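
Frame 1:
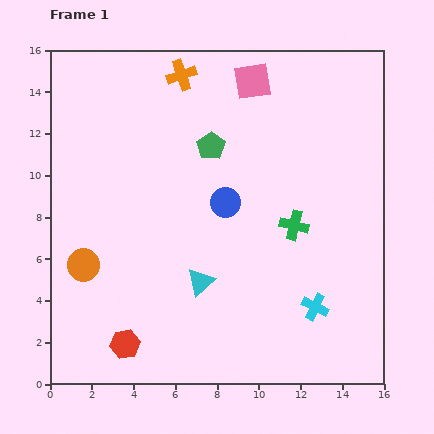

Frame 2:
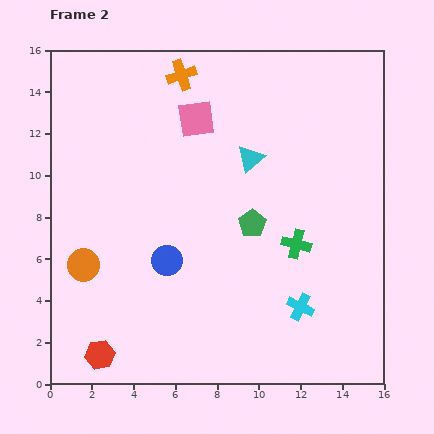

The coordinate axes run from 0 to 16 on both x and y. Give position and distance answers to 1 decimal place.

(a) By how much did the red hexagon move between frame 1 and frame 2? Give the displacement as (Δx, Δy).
(-1.2, -0.5)

The red hexagon was at (3.6, 1.9) in frame 1 and (2.4, 1.4) in frame 2.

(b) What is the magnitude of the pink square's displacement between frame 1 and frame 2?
3.2

The pink square moved from (9.7, 14.5) to (7.0, 12.7), a distance of √(2.7² + 1.8²) ≈ 3.2.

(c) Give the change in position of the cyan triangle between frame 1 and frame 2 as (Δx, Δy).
(2.4, 5.9)

The cyan triangle was at (7.2, 4.9) in frame 1 and (9.6, 10.8) in frame 2.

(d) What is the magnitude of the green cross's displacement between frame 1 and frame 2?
0.9

The green cross moved from (11.7, 7.6) to (11.8, 6.7), a distance of √(0.1² + 0.9²) ≈ 0.9.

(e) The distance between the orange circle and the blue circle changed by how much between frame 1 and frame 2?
-3.4

Distance in frame 1: 7.4. Distance in frame 2: 4.0.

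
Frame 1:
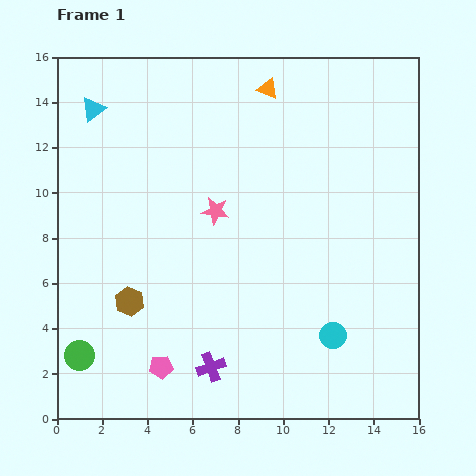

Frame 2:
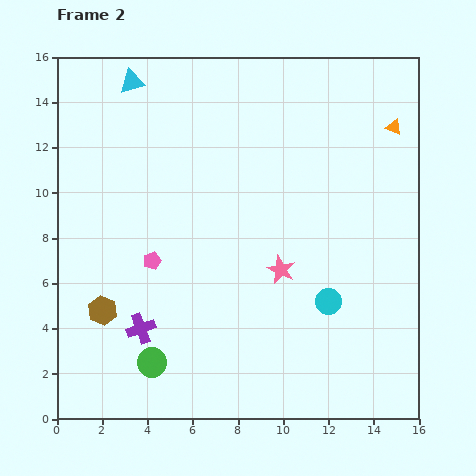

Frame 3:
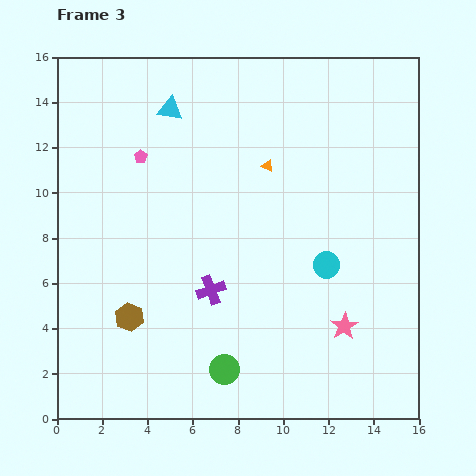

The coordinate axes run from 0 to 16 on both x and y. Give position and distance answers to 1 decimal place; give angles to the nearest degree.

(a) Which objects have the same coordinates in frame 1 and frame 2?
none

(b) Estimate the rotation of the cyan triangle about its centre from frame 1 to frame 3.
46° clockwise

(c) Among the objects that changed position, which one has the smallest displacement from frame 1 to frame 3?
the brown hexagon

(moved 0.7)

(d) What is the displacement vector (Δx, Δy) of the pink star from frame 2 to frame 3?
(2.8, -2.5)

The pink star was at (9.9, 6.6) in frame 2 and (12.7, 4.1) in frame 3.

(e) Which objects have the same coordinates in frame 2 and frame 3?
none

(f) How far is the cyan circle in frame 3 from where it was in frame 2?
1.6

The cyan circle moved from (12.0, 5.2) to (11.9, 6.8), a distance of √(0.1² + 1.6²) ≈ 1.6.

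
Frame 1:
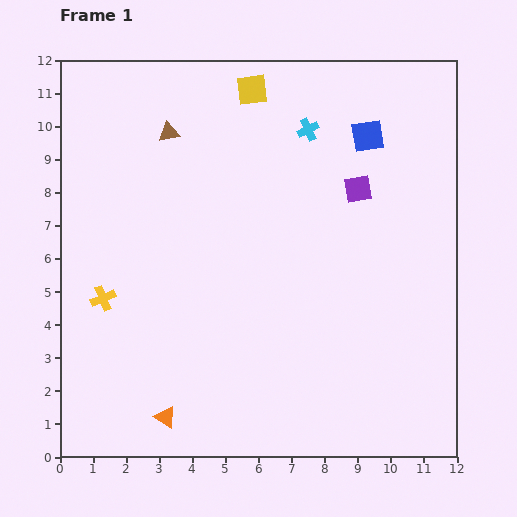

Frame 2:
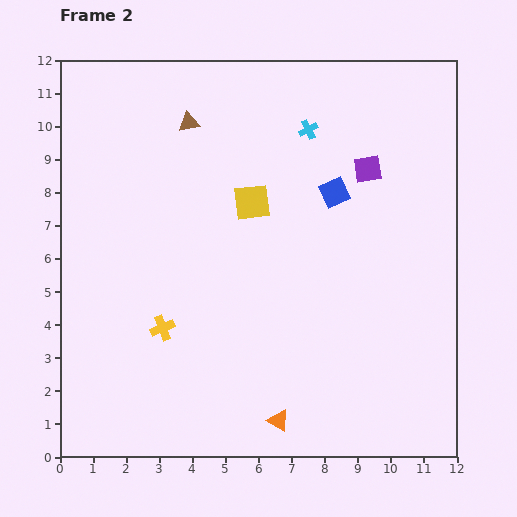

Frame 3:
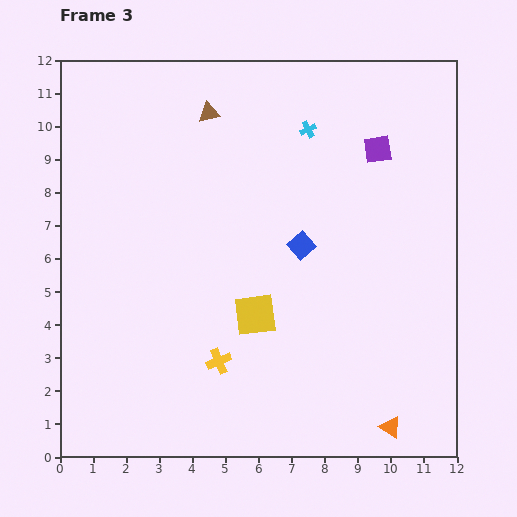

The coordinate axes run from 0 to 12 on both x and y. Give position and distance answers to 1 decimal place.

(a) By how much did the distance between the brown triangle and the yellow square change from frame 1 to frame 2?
+0.3

Distance in frame 1: 2.8. Distance in frame 2: 3.1.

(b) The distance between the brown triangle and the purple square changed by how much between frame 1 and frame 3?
-0.7

Distance in frame 1: 5.9. Distance in frame 3: 5.2.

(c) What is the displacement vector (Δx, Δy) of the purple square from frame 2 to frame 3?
(0.3, 0.6)

The purple square was at (9.3, 8.7) in frame 2 and (9.6, 9.3) in frame 3.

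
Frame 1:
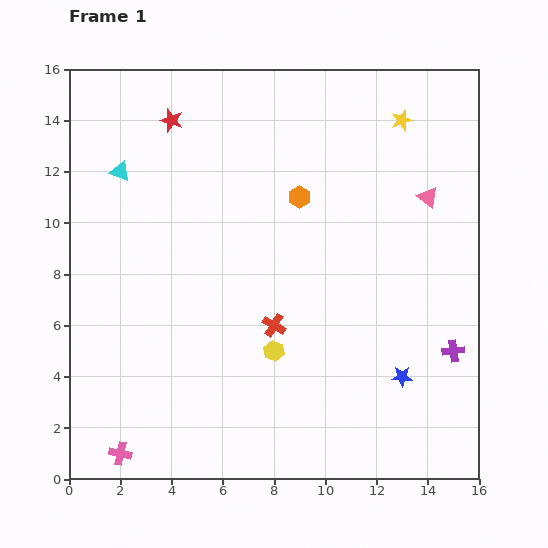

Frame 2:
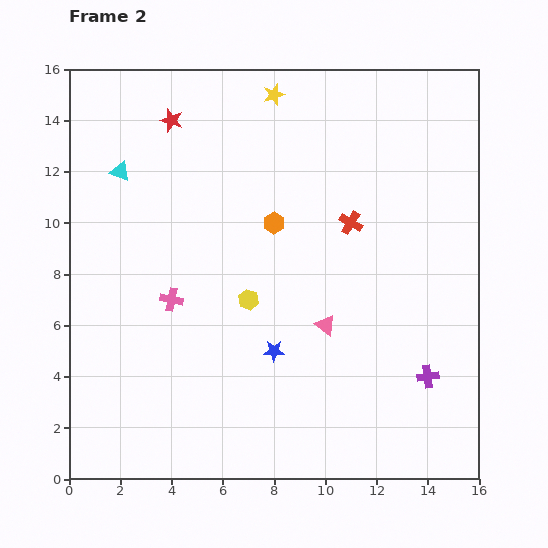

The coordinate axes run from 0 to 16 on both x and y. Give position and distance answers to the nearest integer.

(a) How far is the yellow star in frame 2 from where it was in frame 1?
5

The yellow star moved from (13, 14) to (8, 15), a distance of √(5² + 1²) ≈ 5.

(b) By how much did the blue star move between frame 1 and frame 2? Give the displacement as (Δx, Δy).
(-5, 1)

The blue star was at (13, 4) in frame 1 and (8, 5) in frame 2.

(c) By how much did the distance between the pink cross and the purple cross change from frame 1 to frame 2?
-4

Distance in frame 1: 14. Distance in frame 2: 10.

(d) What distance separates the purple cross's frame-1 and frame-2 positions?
1

The purple cross moved from (15, 5) to (14, 4), a distance of √(1² + 1²) ≈ 1.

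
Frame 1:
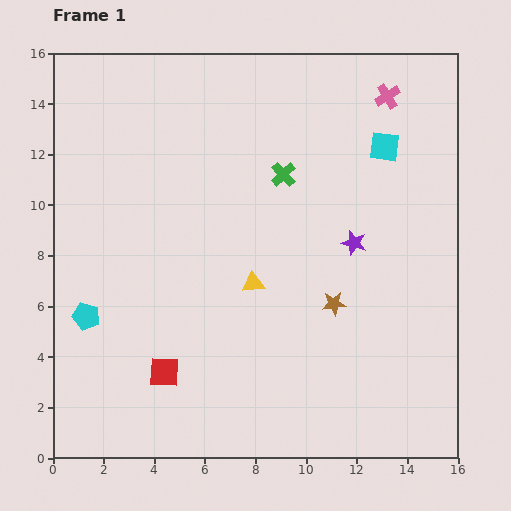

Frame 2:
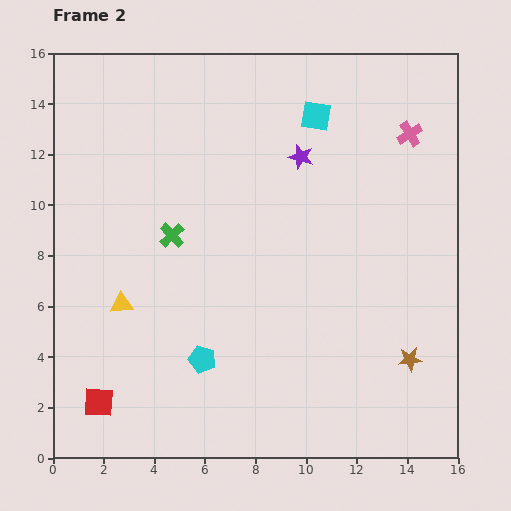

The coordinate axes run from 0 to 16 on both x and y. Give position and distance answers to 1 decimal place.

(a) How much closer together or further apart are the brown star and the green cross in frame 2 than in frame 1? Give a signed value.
+5.1

Distance in frame 1: 5.5. Distance in frame 2: 10.6.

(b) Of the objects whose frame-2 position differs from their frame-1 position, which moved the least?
the pink cross

(moved 1.7)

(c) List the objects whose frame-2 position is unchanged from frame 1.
none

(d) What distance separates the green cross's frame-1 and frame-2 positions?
5.0

The green cross moved from (9.1, 11.2) to (4.7, 8.8), a distance of √(4.4² + 2.4²) ≈ 5.0.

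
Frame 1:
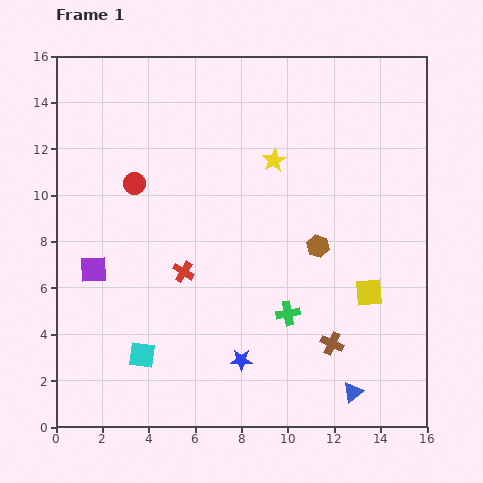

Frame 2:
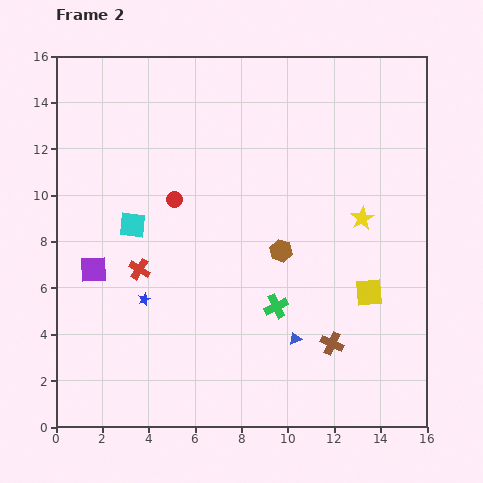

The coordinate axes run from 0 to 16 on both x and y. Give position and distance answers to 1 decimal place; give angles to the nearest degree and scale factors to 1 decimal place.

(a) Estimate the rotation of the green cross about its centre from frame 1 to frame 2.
16° counter-clockwise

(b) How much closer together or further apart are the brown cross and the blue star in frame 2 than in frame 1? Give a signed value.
+4.3

Distance in frame 1: 4.0. Distance in frame 2: 8.3.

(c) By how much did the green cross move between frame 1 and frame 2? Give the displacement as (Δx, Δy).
(-0.5, 0.3)

The green cross was at (10.0, 4.9) in frame 1 and (9.5, 5.2) in frame 2.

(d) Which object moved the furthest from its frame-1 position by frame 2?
the cyan square

(moved 5.6; next 4.9)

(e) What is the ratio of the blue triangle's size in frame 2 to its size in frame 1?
0.6×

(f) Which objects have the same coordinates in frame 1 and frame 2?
the purple square, the brown cross, the yellow square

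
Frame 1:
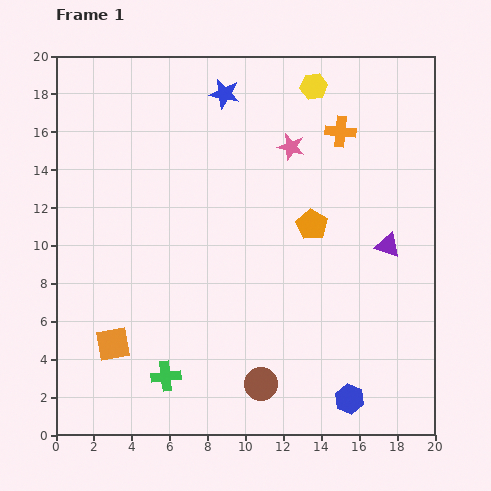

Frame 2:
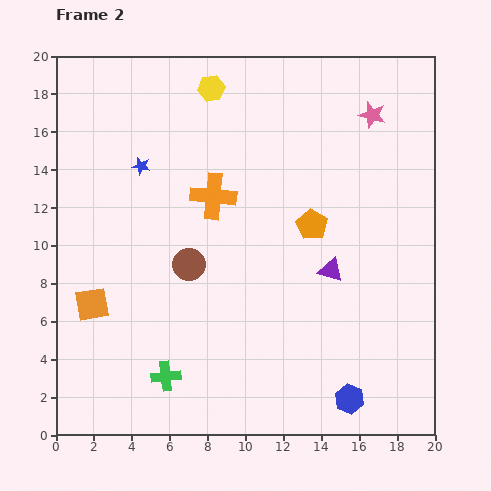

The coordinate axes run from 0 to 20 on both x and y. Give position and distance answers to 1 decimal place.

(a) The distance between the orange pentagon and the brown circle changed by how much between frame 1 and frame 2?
-2.0

Distance in frame 1: 8.8. Distance in frame 2: 6.8.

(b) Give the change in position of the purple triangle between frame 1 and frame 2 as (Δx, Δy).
(-3.0, -1.3)

The purple triangle was at (17.5, 10.0) in frame 1 and (14.5, 8.7) in frame 2.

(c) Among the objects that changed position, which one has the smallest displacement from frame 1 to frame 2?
the orange square

(moved 2.4)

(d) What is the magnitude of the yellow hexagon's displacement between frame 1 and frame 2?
5.4

The yellow hexagon moved from (13.6, 18.4) to (8.2, 18.3), a distance of √(5.4² + 0.1²) ≈ 5.4.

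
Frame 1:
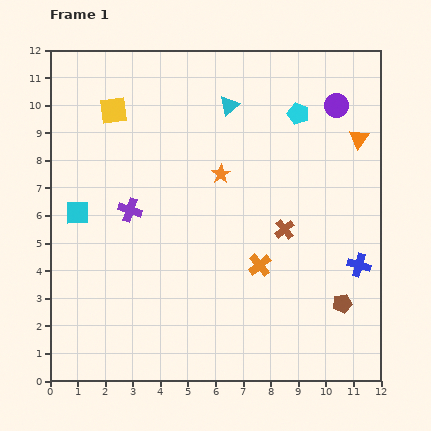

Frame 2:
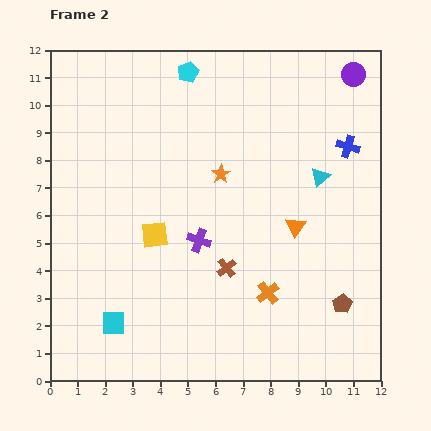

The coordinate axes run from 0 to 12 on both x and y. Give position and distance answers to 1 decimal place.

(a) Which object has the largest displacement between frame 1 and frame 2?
the yellow square

(moved 4.7; next 4.3)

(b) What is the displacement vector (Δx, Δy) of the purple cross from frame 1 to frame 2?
(2.5, -1.1)

The purple cross was at (2.9, 6.2) in frame 1 and (5.4, 5.1) in frame 2.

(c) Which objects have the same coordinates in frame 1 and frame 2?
the brown pentagon, the orange star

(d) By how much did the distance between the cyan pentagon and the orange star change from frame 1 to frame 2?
+0.3

Distance in frame 1: 3.6. Distance in frame 2: 3.9.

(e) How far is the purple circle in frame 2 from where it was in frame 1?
1.3

The purple circle moved from (10.4, 10.0) to (11.0, 11.1), a distance of √(0.6² + 1.1²) ≈ 1.3.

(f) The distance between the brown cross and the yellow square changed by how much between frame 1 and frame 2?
-4.6

Distance in frame 1: 7.5. Distance in frame 2: 2.9.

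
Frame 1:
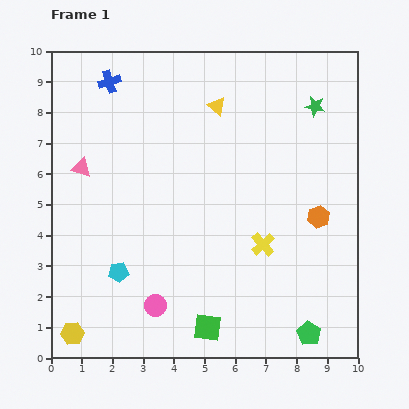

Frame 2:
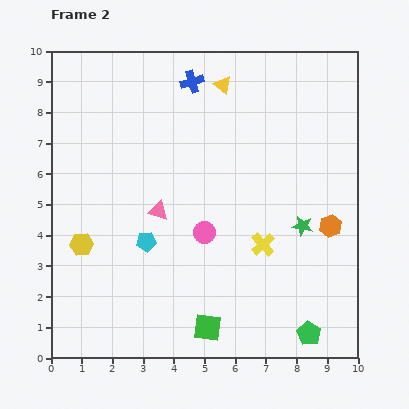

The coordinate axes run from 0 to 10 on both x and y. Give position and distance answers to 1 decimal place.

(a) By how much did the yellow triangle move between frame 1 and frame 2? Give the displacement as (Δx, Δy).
(0.2, 0.7)

The yellow triangle was at (5.4, 8.2) in frame 1 and (5.6, 8.9) in frame 2.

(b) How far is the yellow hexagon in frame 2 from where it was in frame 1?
2.9

The yellow hexagon moved from (0.7, 0.8) to (1.0, 3.7), a distance of √(0.3² + 2.9²) ≈ 2.9.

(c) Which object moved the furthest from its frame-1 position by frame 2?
the green star

(moved 3.9; next 2.9)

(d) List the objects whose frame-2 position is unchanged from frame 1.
the green pentagon, the green square, the yellow cross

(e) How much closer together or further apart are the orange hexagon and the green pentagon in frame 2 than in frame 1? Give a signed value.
-0.2

Distance in frame 1: 3.8. Distance in frame 2: 3.6.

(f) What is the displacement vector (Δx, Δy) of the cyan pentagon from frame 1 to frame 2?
(0.9, 1.0)

The cyan pentagon was at (2.2, 2.8) in frame 1 and (3.1, 3.8) in frame 2.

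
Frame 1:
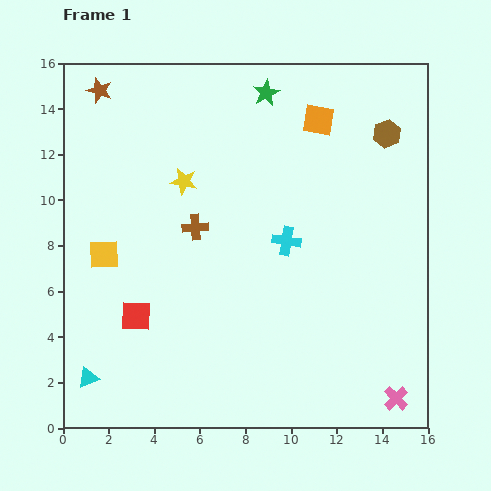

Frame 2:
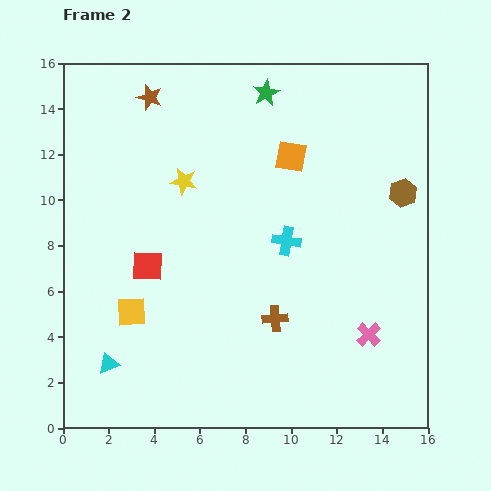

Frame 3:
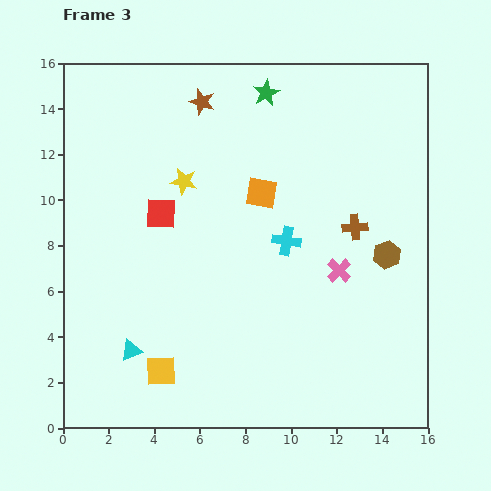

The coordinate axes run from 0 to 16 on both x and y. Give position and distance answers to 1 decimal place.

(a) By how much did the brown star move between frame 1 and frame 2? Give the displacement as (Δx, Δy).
(2.2, -0.3)

The brown star was at (1.6, 14.8) in frame 1 and (3.8, 14.5) in frame 2.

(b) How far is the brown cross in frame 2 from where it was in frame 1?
5.3

The brown cross moved from (5.8, 8.8) to (9.3, 4.8), a distance of √(3.5² + 4.0²) ≈ 5.3.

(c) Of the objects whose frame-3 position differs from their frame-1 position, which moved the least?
the cyan triangle

(moved 2.2)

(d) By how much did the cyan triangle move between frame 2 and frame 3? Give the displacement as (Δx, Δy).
(1.0, 0.6)

The cyan triangle was at (2.0, 2.8) in frame 2 and (3.0, 3.4) in frame 3.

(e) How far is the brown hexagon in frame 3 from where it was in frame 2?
2.8

The brown hexagon moved from (14.9, 10.3) to (14.2, 7.6), a distance of √(0.7² + 2.7²) ≈ 2.8.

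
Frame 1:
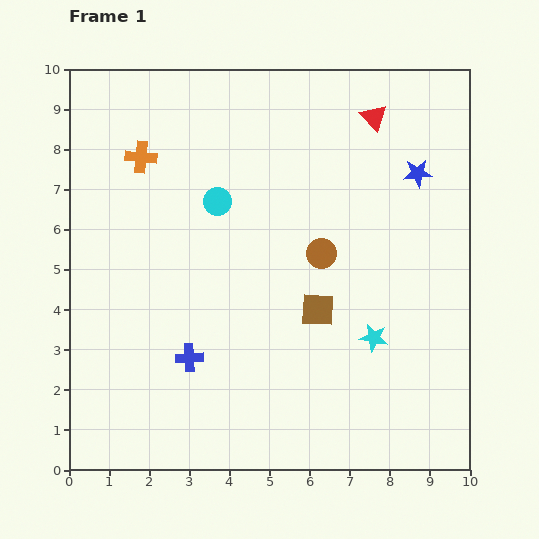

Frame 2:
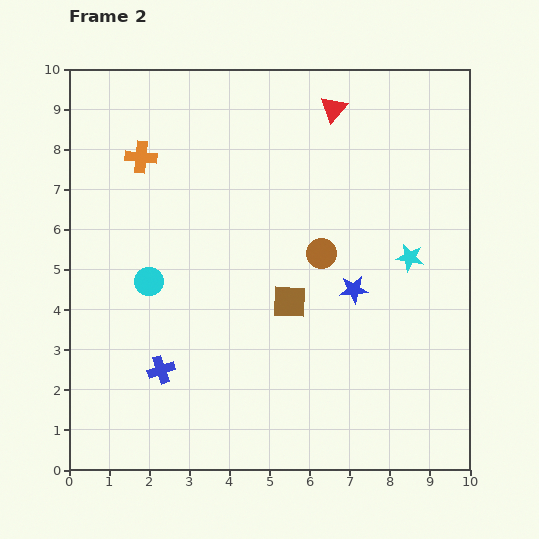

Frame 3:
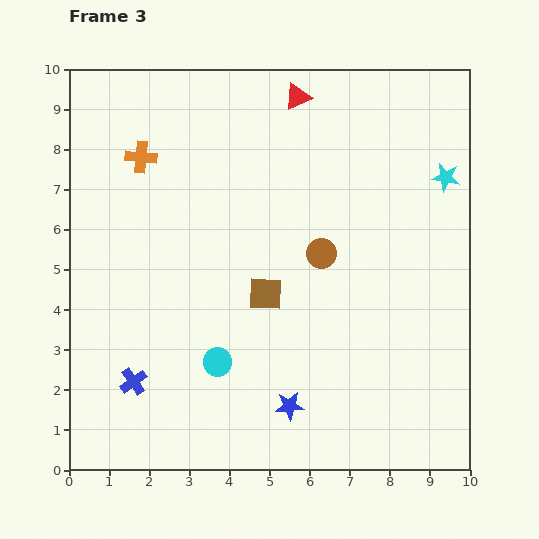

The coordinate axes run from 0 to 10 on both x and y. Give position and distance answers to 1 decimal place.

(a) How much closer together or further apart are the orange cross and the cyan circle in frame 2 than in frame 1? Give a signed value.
+0.9

Distance in frame 1: 2.2. Distance in frame 2: 3.1.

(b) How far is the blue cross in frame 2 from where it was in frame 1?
0.8

The blue cross moved from (3.0, 2.8) to (2.3, 2.5), a distance of √(0.7² + 0.3²) ≈ 0.8.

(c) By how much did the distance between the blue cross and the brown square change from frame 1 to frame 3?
+0.6

Distance in frame 1: 3.4. Distance in frame 3: 4.0.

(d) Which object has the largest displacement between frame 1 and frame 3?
the blue star

(moved 6.6; next 4.4)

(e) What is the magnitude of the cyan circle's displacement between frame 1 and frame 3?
4.0

The cyan circle moved from (3.7, 6.7) to (3.7, 2.7), a distance of √(0.0² + 4.0²) ≈ 4.0.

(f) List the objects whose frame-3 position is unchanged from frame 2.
the orange cross, the brown circle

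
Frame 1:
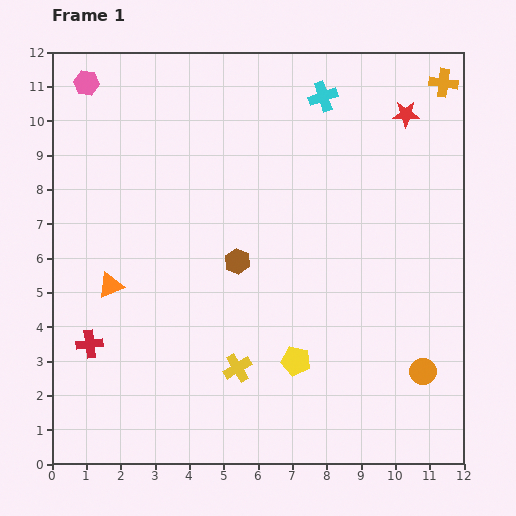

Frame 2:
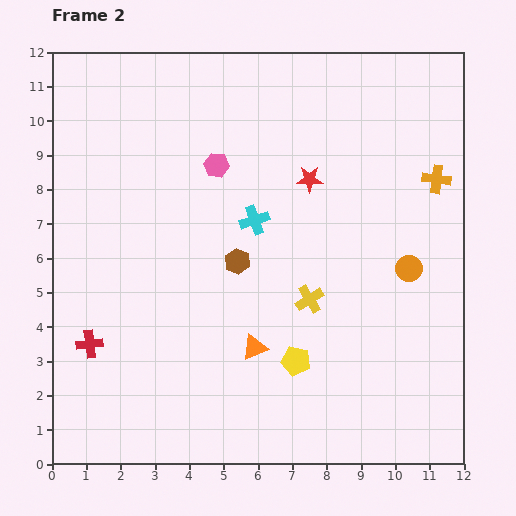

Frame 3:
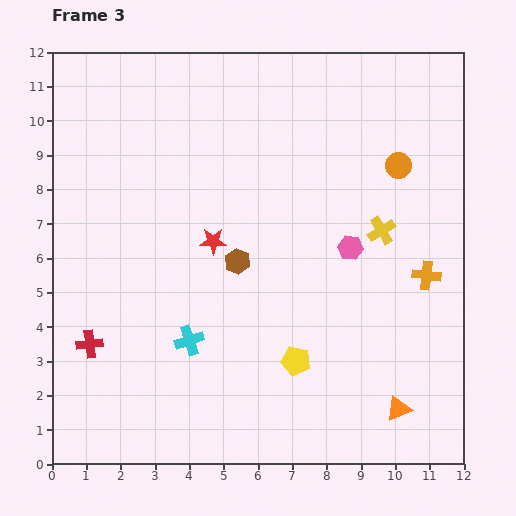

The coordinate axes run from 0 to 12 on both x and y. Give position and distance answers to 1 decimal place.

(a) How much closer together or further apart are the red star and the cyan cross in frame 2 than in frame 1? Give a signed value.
-0.5

Distance in frame 1: 2.5. Distance in frame 2: 2.0.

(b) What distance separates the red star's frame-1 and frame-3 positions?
6.7

The red star moved from (10.3, 10.2) to (4.7, 6.5), a distance of √(5.6² + 3.7²) ≈ 6.7.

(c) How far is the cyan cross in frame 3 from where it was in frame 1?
8.1

The cyan cross moved from (7.9, 10.7) to (4.0, 3.6), a distance of √(3.9² + 7.1²) ≈ 8.1.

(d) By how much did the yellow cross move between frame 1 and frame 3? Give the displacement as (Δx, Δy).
(4.2, 4.0)

The yellow cross was at (5.4, 2.8) in frame 1 and (9.6, 6.8) in frame 3.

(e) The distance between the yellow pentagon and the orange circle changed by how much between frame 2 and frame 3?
+2.1

Distance in frame 2: 4.3. Distance in frame 3: 6.4.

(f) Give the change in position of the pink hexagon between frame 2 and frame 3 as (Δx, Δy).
(3.9, -2.4)

The pink hexagon was at (4.8, 8.7) in frame 2 and (8.7, 6.3) in frame 3.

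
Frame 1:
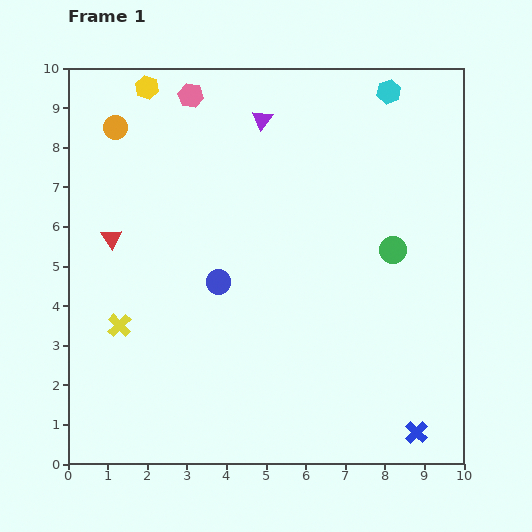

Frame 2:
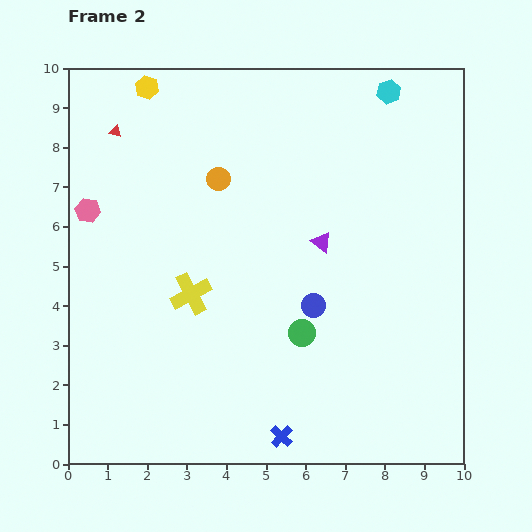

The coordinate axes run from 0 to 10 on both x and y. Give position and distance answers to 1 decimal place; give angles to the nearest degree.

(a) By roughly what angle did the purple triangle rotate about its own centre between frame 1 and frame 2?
28° counter-clockwise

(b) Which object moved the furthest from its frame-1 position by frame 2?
the pink hexagon

(moved 3.9; next 3.4)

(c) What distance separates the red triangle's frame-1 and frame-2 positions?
2.7

The red triangle moved from (1.1, 5.7) to (1.2, 8.4), a distance of √(0.1² + 2.7²) ≈ 2.7.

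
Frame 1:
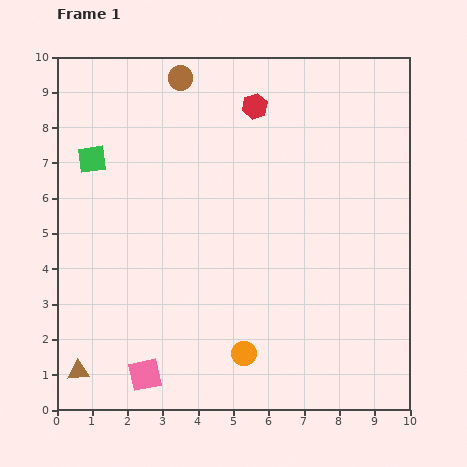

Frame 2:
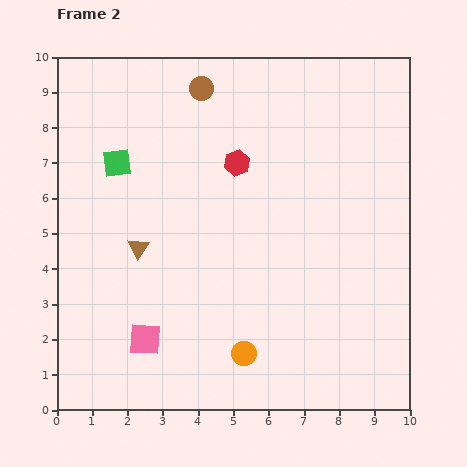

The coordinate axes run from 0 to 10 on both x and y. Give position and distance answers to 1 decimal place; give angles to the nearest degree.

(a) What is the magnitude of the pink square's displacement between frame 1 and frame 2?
1.0

The pink square moved from (2.5, 1.0) to (2.5, 2.0), a distance of √(0.0² + 1.0²) ≈ 1.0.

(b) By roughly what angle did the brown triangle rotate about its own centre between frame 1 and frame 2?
51° counter-clockwise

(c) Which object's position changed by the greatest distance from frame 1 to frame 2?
the brown triangle

(moved 3.9; next 1.7)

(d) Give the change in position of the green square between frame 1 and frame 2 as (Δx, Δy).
(0.7, -0.1)

The green square was at (1.0, 7.1) in frame 1 and (1.7, 7.0) in frame 2.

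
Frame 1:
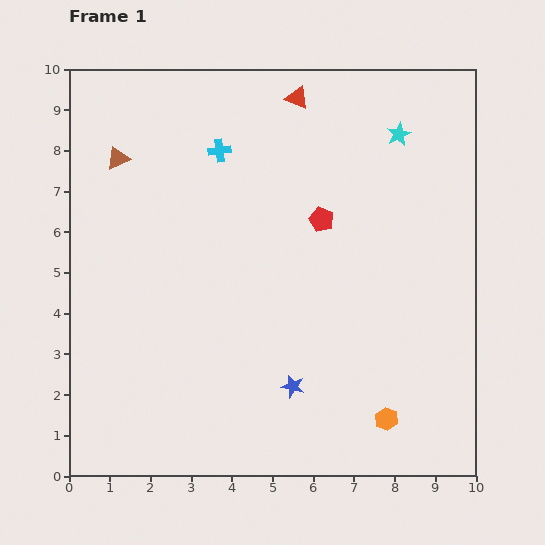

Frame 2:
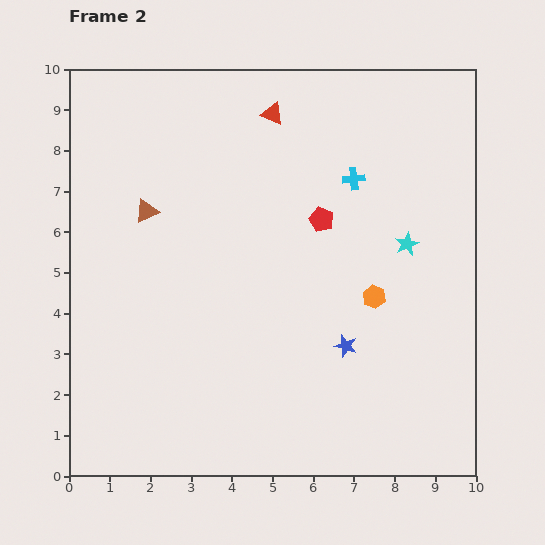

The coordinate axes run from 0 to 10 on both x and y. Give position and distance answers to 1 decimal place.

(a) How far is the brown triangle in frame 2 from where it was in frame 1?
1.5

The brown triangle moved from (1.2, 7.8) to (1.9, 6.5), a distance of √(0.7² + 1.3²) ≈ 1.5.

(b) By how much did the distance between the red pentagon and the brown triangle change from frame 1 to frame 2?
-0.9

Distance in frame 1: 5.2. Distance in frame 2: 4.3.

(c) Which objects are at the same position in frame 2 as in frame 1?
the red pentagon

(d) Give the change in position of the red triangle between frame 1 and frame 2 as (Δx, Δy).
(-0.6, -0.4)

The red triangle was at (5.6, 9.3) in frame 1 and (5.0, 8.9) in frame 2.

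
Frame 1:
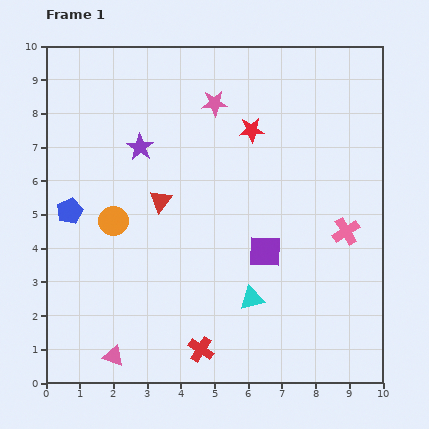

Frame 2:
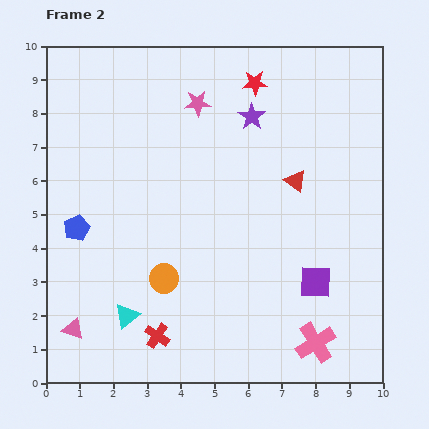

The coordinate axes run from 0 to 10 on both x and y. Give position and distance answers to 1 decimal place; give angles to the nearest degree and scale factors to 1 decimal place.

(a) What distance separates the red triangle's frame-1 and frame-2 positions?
4.0

The red triangle moved from (3.4, 5.4) to (7.4, 6.0), a distance of √(4.0² + 0.6²) ≈ 4.0.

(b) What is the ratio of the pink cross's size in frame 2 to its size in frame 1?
1.5×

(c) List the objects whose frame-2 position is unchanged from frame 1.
none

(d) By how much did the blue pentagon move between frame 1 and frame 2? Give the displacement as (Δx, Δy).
(0.2, -0.5)

The blue pentagon was at (0.7, 5.1) in frame 1 and (0.9, 4.6) in frame 2.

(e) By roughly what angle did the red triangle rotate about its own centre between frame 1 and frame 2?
32° counter-clockwise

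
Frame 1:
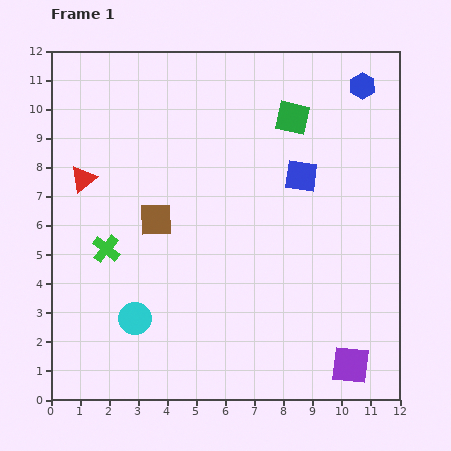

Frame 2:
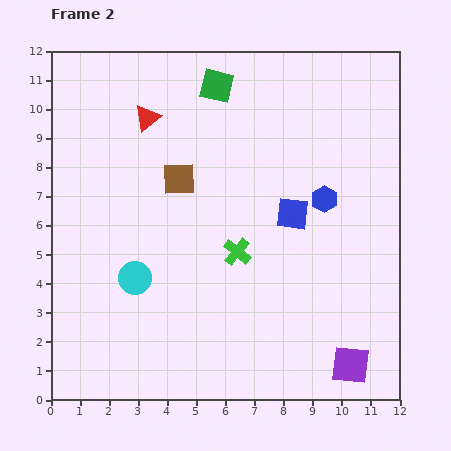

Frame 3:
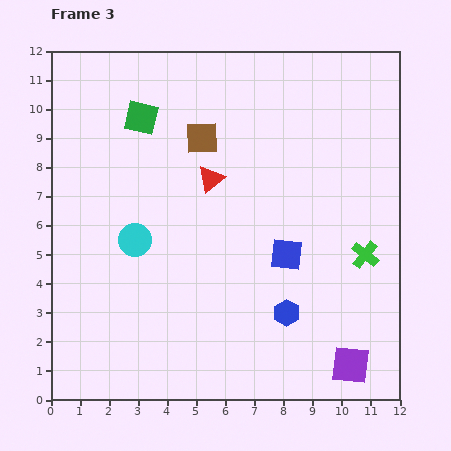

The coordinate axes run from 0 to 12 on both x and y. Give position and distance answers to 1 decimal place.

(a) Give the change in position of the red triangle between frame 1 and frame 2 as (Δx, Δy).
(2.2, 2.1)

The red triangle was at (1.1, 7.6) in frame 1 and (3.3, 9.7) in frame 2.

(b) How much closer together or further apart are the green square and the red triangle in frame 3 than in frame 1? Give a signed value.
-4.3

Distance in frame 1: 7.5. Distance in frame 3: 3.2.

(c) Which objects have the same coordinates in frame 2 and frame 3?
the purple square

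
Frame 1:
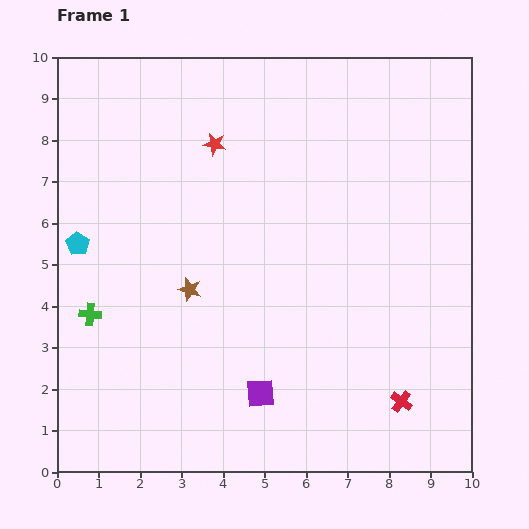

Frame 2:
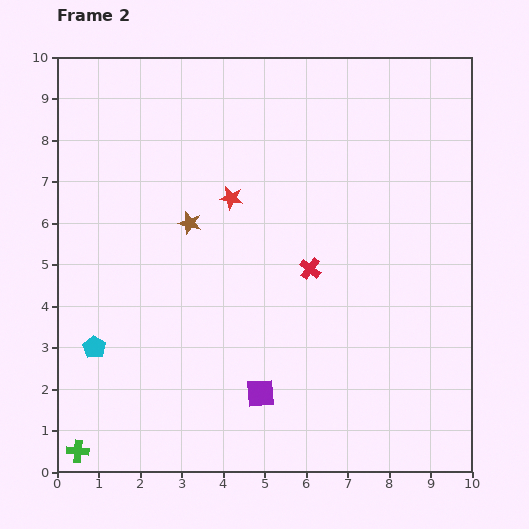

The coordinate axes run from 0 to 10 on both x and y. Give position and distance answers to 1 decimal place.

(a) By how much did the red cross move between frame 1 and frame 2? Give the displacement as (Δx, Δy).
(-2.2, 3.2)

The red cross was at (8.3, 1.7) in frame 1 and (6.1, 4.9) in frame 2.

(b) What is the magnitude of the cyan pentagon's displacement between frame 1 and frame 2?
2.5

The cyan pentagon moved from (0.5, 5.5) to (0.9, 3.0), a distance of √(0.4² + 2.5²) ≈ 2.5.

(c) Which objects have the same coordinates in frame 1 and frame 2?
the purple square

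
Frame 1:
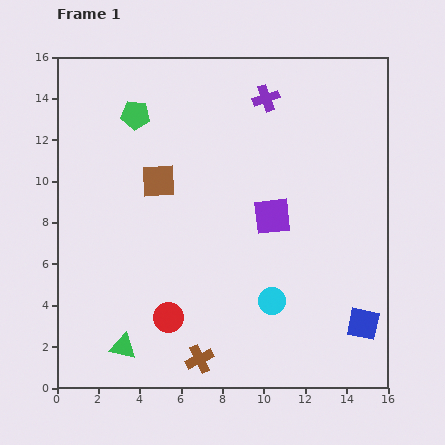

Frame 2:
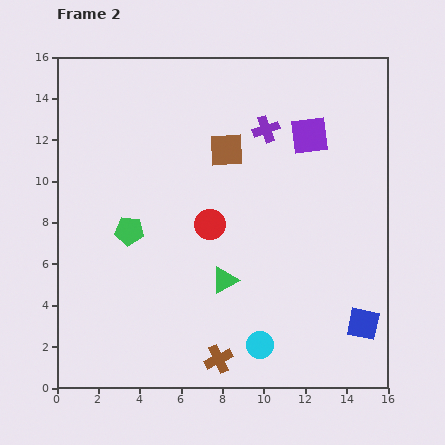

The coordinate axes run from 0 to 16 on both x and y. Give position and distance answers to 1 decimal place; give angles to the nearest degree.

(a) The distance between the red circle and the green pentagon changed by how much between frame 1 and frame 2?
-6.0

Distance in frame 1: 9.9. Distance in frame 2: 3.9.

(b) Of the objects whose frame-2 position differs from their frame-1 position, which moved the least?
the brown cross

(moved 0.9)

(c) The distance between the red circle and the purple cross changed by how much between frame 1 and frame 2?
-6.3

Distance in frame 1: 11.6. Distance in frame 2: 5.3.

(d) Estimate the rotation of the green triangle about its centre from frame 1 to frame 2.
42° counter-clockwise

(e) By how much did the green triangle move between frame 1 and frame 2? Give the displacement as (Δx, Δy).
(4.9, 3.2)

The green triangle was at (3.2, 2.0) in frame 1 and (8.1, 5.2) in frame 2.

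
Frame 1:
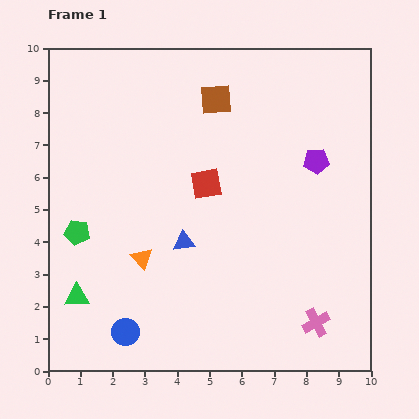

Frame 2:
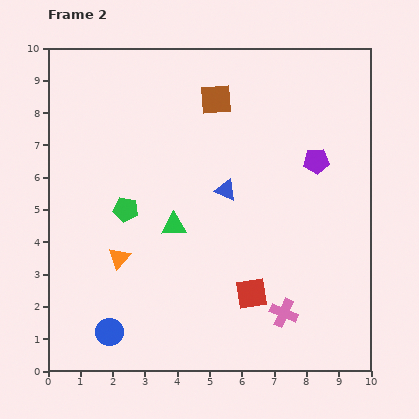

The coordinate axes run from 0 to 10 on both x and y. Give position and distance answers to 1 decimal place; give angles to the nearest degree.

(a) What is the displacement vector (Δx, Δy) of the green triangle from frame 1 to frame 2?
(3.0, 2.2)

The green triangle was at (0.9, 2.3) in frame 1 and (3.9, 4.5) in frame 2.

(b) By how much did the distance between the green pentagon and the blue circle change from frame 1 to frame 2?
+0.4

Distance in frame 1: 3.4. Distance in frame 2: 3.8.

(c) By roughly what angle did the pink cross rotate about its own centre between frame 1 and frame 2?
38° counter-clockwise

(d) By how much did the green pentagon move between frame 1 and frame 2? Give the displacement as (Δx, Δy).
(1.5, 0.7)

The green pentagon was at (0.9, 4.3) in frame 1 and (2.4, 5.0) in frame 2.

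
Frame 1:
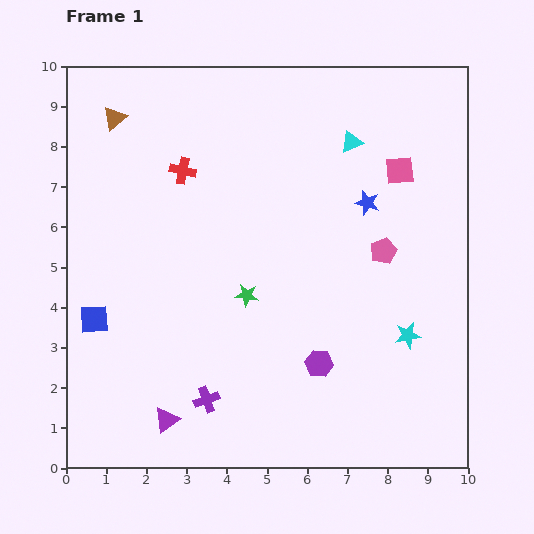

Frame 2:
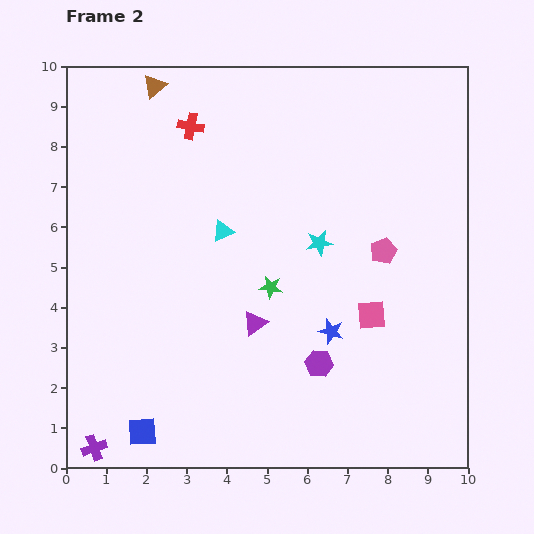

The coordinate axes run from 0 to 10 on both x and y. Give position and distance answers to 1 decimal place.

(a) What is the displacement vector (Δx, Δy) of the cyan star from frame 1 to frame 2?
(-2.2, 2.3)

The cyan star was at (8.5, 3.3) in frame 1 and (6.3, 5.6) in frame 2.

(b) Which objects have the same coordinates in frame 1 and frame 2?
the purple hexagon, the pink pentagon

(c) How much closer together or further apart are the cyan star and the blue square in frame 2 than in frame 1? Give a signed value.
-1.4

Distance in frame 1: 7.8. Distance in frame 2: 6.4.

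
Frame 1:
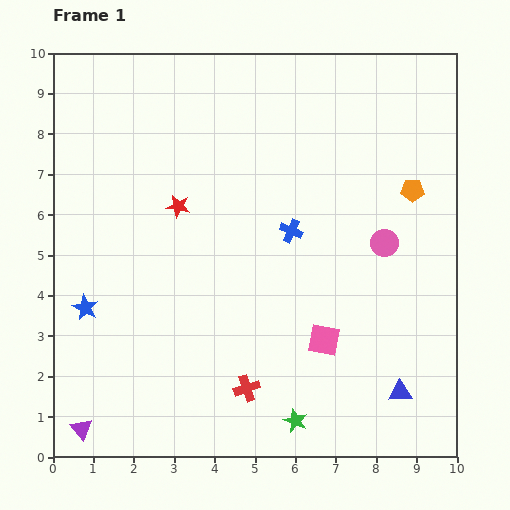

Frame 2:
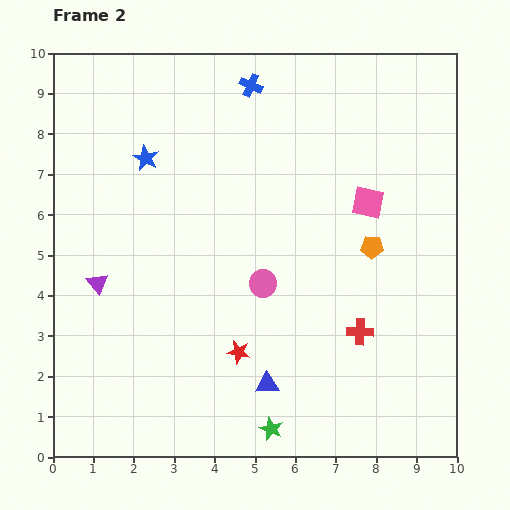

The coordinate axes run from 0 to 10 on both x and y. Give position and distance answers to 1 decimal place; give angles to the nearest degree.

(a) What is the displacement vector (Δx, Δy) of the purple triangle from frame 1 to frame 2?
(0.4, 3.6)

The purple triangle was at (0.7, 0.7) in frame 1 and (1.1, 4.3) in frame 2.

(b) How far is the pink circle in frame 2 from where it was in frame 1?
3.2

The pink circle moved from (8.2, 5.3) to (5.2, 4.3), a distance of √(3.0² + 1.0²) ≈ 3.2.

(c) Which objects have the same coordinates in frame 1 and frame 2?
none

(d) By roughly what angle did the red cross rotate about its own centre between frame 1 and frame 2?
20° clockwise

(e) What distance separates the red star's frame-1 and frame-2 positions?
3.9

The red star moved from (3.1, 6.2) to (4.6, 2.6), a distance of √(1.5² + 3.6²) ≈ 3.9.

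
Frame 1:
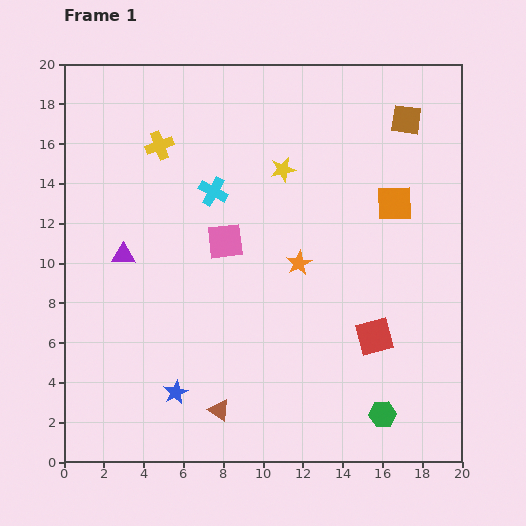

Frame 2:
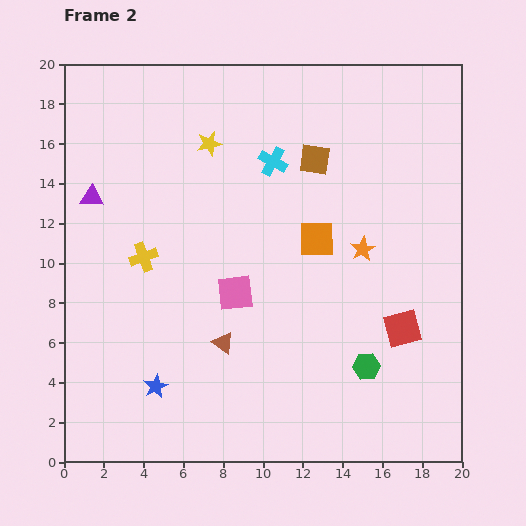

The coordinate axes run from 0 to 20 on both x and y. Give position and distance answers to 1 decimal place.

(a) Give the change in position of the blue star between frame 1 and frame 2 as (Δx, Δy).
(-1.0, 0.3)

The blue star was at (5.6, 3.5) in frame 1 and (4.6, 3.8) in frame 2.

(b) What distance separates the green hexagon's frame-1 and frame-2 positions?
2.5

The green hexagon moved from (16.0, 2.4) to (15.2, 4.8), a distance of √(0.8² + 2.4²) ≈ 2.5.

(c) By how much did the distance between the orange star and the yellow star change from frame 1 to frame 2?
+4.5

Distance in frame 1: 4.8. Distance in frame 2: 9.3.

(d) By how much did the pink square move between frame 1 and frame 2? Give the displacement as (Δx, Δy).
(0.5, -2.6)

The pink square was at (8.1, 11.1) in frame 1 and (8.6, 8.5) in frame 2.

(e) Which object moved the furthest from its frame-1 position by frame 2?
the yellow cross

(moved 5.7; next 5.0)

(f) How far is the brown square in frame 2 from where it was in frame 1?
5.0

The brown square moved from (17.2, 17.2) to (12.6, 15.2), a distance of √(4.6² + 2.0²) ≈ 5.0.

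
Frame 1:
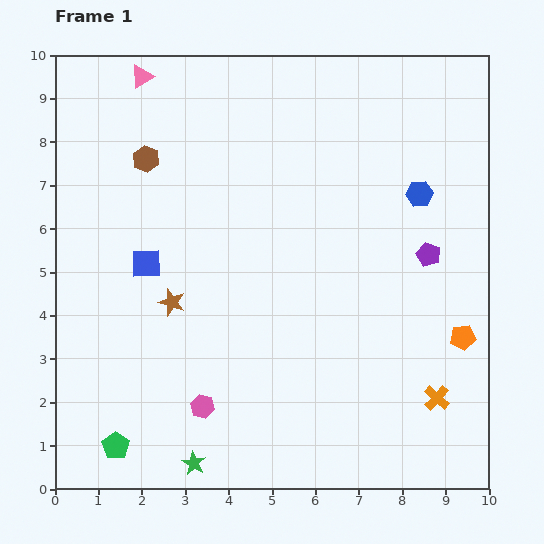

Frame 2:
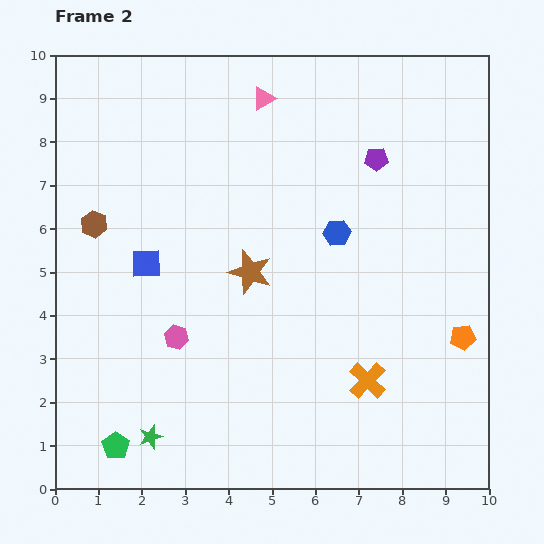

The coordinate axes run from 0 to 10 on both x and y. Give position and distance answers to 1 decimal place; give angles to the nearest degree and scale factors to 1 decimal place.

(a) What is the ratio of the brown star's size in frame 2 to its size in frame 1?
1.6×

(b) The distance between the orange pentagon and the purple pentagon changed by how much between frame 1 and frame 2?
+2.5

Distance in frame 1: 2.1. Distance in frame 2: 4.6.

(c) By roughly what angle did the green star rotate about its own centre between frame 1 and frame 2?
25° clockwise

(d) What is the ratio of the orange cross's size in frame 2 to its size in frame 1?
1.5×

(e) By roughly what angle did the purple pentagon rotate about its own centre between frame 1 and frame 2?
24° counter-clockwise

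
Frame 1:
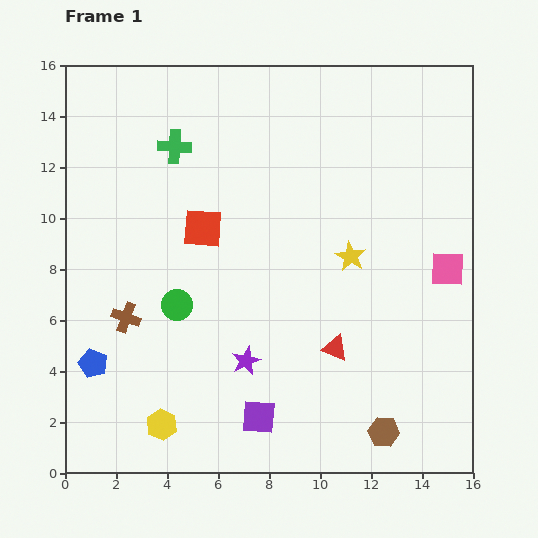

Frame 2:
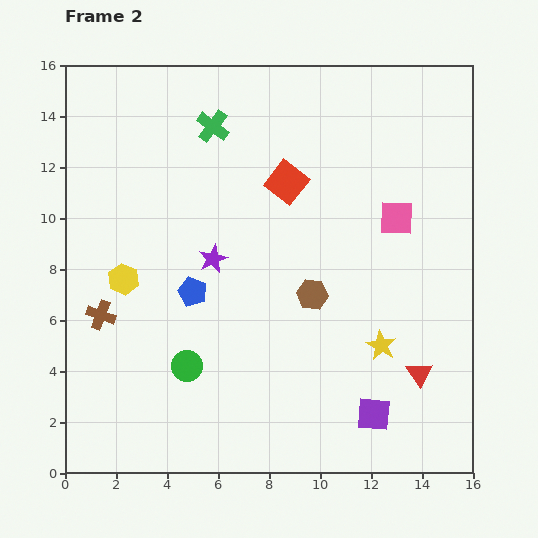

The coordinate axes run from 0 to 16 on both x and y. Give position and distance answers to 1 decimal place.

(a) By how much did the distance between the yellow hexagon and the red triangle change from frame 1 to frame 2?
+4.8

Distance in frame 1: 7.4. Distance in frame 2: 12.2.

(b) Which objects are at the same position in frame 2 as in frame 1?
none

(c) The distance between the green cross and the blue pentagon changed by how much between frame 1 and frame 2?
-2.6

Distance in frame 1: 9.1. Distance in frame 2: 6.5.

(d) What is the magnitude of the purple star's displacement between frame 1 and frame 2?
4.2

The purple star moved from (7.1, 4.4) to (5.8, 8.4), a distance of √(1.3² + 4.0²) ≈ 4.2.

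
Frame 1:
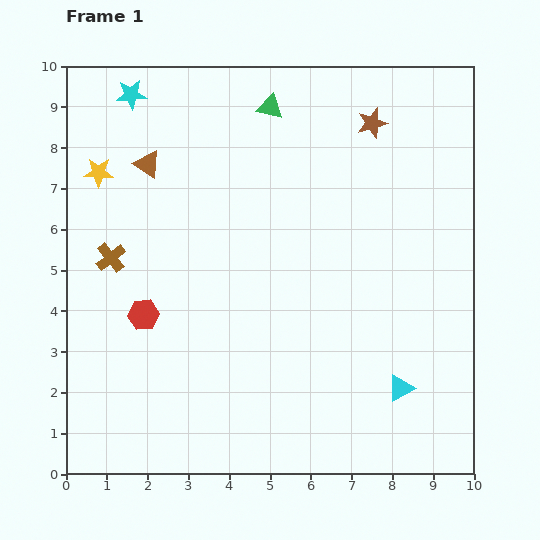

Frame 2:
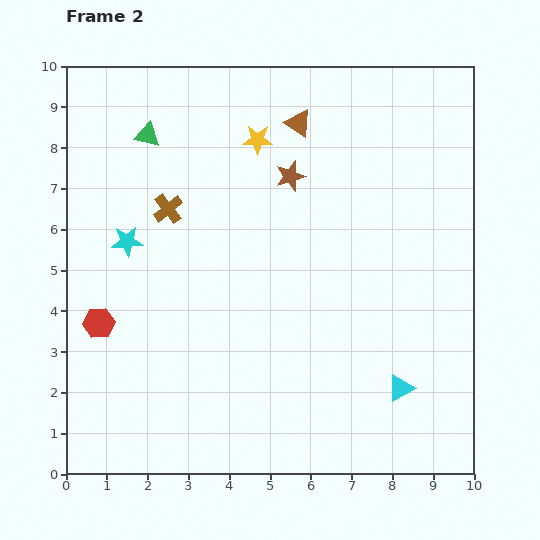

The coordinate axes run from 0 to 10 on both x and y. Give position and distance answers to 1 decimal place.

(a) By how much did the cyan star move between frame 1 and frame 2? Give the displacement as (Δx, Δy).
(-0.1, -3.6)

The cyan star was at (1.6, 9.3) in frame 1 and (1.5, 5.7) in frame 2.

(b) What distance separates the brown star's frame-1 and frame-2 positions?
2.4

The brown star moved from (7.5, 8.6) to (5.5, 7.3), a distance of √(2.0² + 1.3²) ≈ 2.4.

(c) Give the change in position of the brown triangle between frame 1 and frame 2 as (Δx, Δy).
(3.7, 1.0)

The brown triangle was at (2.0, 7.6) in frame 1 and (5.7, 8.6) in frame 2.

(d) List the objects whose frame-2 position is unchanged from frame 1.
the cyan triangle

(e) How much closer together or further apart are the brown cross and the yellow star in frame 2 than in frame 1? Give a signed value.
+0.7

Distance in frame 1: 2.1. Distance in frame 2: 2.8.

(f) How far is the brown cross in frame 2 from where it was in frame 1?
1.8

The brown cross moved from (1.1, 5.3) to (2.5, 6.5), a distance of √(1.4² + 1.2²) ≈ 1.8.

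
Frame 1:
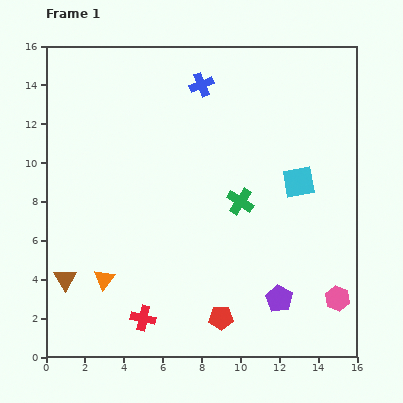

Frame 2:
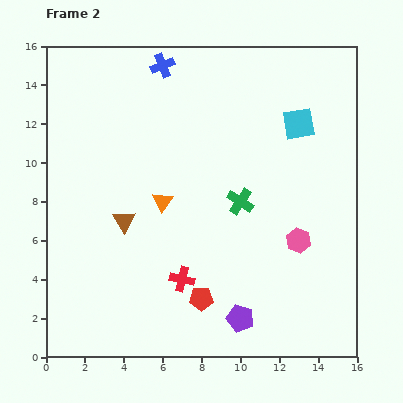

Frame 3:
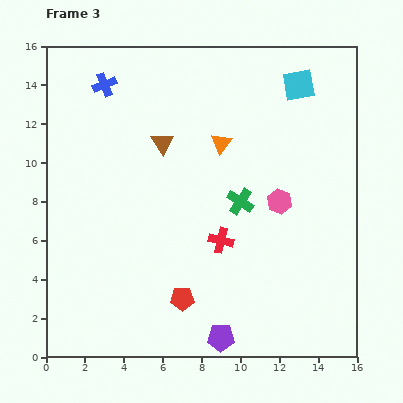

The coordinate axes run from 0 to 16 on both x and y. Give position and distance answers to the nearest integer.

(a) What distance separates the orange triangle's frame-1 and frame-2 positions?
5

The orange triangle moved from (3, 4) to (6, 8), a distance of √(3² + 4²) ≈ 5.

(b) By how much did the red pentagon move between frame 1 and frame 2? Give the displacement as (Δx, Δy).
(-1, 1)

The red pentagon was at (9, 2) in frame 1 and (8, 3) in frame 2.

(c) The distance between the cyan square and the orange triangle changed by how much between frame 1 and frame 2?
-3

Distance in frame 1: 11. Distance in frame 2: 8.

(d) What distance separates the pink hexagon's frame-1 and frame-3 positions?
6

The pink hexagon moved from (15, 3) to (12, 8), a distance of √(3² + 5²) ≈ 6.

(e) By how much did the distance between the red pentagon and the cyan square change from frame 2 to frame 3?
+3

Distance in frame 2: 10. Distance in frame 3: 13.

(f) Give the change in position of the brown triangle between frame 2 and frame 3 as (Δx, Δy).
(2, 4)

The brown triangle was at (4, 7) in frame 2 and (6, 11) in frame 3.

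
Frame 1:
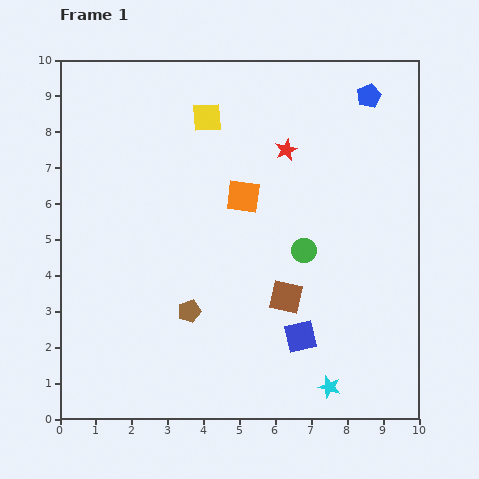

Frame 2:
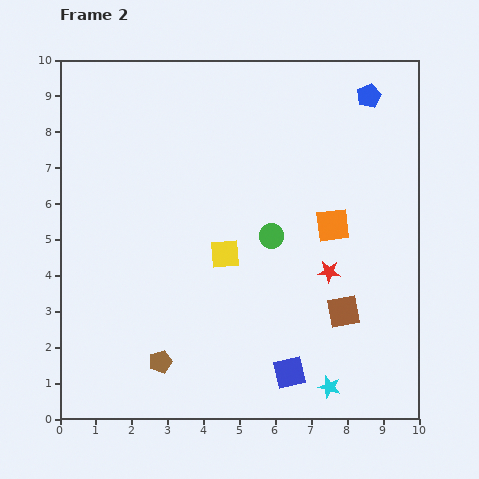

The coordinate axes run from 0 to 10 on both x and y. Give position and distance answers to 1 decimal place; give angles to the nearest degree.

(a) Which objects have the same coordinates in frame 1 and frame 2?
the blue pentagon, the cyan star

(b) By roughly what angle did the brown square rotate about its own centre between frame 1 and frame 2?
24° counter-clockwise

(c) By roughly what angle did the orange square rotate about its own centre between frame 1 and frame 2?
15° counter-clockwise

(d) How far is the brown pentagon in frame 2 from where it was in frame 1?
1.6

The brown pentagon moved from (3.6, 3.0) to (2.8, 1.6), a distance of √(0.8² + 1.4²) ≈ 1.6.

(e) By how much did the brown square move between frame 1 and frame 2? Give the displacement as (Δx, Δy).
(1.6, -0.4)

The brown square was at (6.3, 3.4) in frame 1 and (7.9, 3.0) in frame 2.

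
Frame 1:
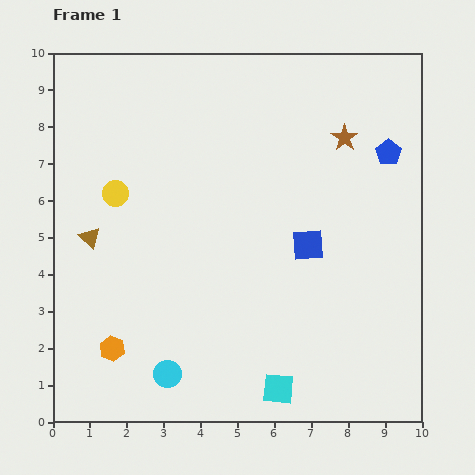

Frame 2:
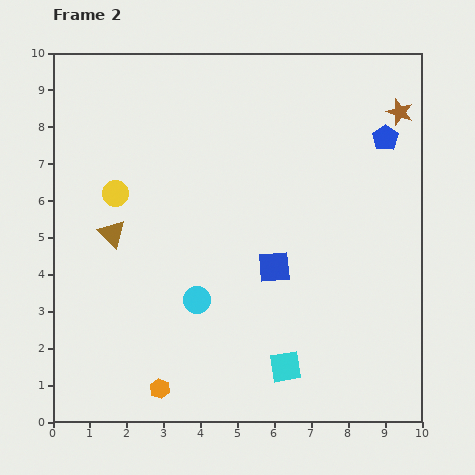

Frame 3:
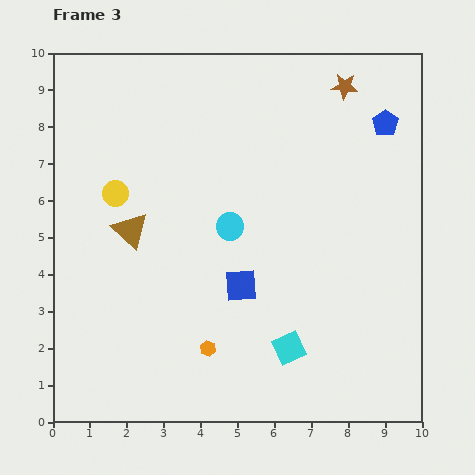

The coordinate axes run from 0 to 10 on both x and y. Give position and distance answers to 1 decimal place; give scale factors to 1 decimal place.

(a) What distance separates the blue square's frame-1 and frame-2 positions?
1.1

The blue square moved from (6.9, 4.8) to (6.0, 4.2), a distance of √(0.9² + 0.6²) ≈ 1.1.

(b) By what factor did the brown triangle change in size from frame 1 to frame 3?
1.7×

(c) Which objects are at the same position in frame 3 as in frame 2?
the yellow circle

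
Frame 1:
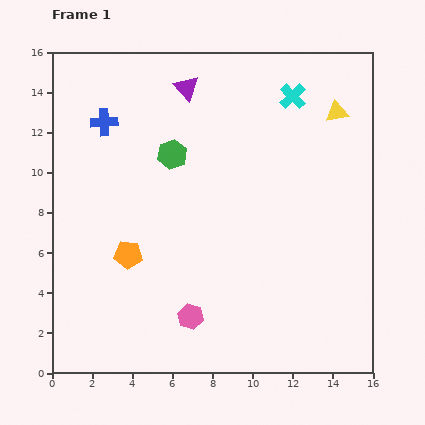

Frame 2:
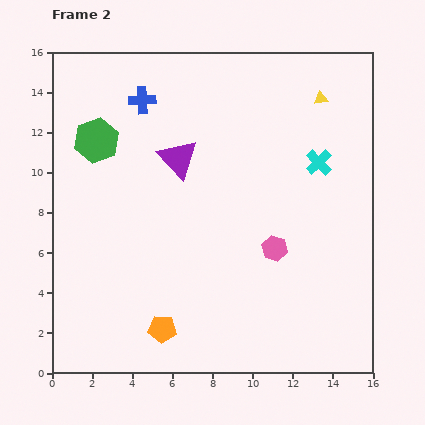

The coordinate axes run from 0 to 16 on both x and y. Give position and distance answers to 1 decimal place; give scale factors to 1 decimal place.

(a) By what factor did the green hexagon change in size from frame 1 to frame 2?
1.5×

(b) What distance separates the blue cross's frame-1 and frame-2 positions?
2.2

The blue cross moved from (2.6, 12.5) to (4.5, 13.6), a distance of √(1.9² + 1.1²) ≈ 2.2.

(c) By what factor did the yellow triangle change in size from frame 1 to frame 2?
0.6×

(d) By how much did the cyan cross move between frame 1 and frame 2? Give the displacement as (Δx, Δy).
(1.3, -3.3)

The cyan cross was at (12.0, 13.8) in frame 1 and (13.3, 10.5) in frame 2.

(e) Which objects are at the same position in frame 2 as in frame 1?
none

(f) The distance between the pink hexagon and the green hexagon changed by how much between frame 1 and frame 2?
+2.3

Distance in frame 1: 8.1. Distance in frame 2: 10.4.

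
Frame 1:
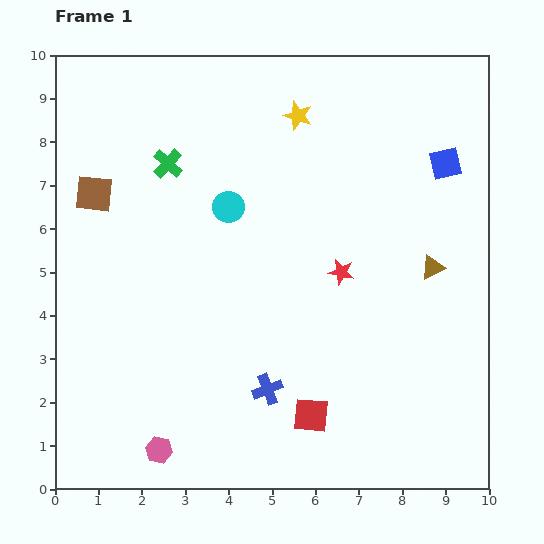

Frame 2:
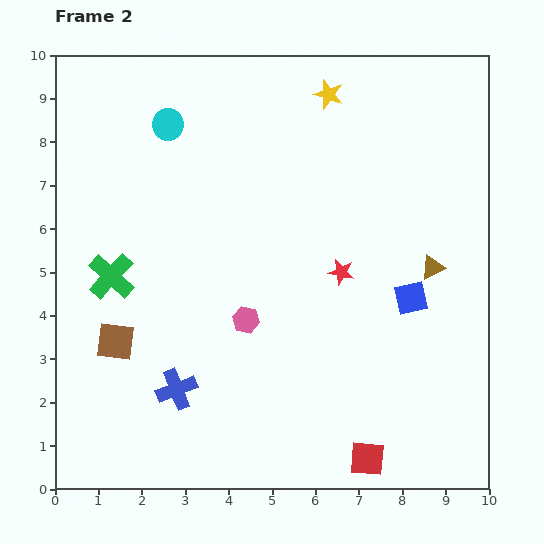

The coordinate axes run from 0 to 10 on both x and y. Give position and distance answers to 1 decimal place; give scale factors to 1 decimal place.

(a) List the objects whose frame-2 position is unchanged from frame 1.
the red star, the brown triangle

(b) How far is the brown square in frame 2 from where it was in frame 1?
3.4

The brown square moved from (0.9, 6.8) to (1.4, 3.4), a distance of √(0.5² + 3.4²) ≈ 3.4.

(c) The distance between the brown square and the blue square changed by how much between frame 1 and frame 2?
-1.2

Distance in frame 1: 8.1. Distance in frame 2: 6.9.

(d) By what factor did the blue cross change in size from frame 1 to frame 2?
1.3×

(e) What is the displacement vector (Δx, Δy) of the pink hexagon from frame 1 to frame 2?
(2.0, 3.0)

The pink hexagon was at (2.4, 0.9) in frame 1 and (4.4, 3.9) in frame 2.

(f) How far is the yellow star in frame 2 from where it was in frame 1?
0.9

The yellow star moved from (5.6, 8.6) to (6.3, 9.1), a distance of √(0.7² + 0.5²) ≈ 0.9.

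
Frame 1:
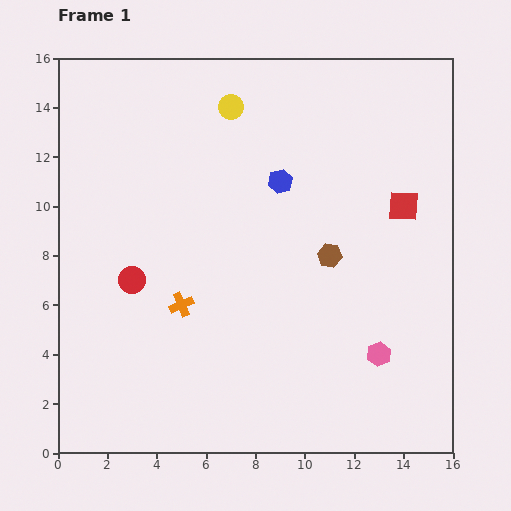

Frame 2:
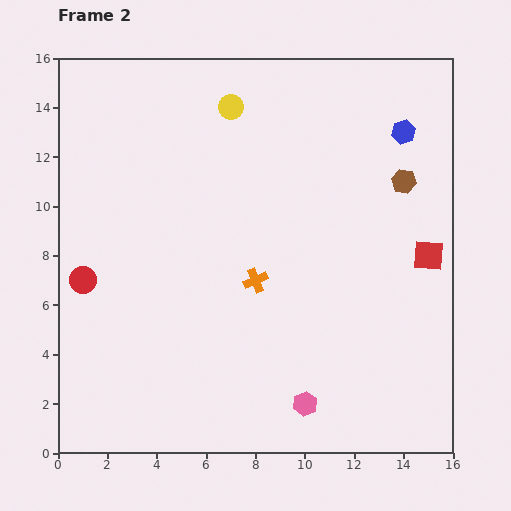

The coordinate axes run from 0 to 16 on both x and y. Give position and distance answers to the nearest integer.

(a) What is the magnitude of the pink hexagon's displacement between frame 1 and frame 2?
4

The pink hexagon moved from (13, 4) to (10, 2), a distance of √(3² + 2²) ≈ 4.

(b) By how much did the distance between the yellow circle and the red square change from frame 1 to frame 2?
+2

Distance in frame 1: 8. Distance in frame 2: 10.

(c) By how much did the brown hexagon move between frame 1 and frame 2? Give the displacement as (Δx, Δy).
(3, 3)

The brown hexagon was at (11, 8) in frame 1 and (14, 11) in frame 2.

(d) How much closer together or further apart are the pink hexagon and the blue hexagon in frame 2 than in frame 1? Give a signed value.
+4

Distance in frame 1: 8. Distance in frame 2: 12.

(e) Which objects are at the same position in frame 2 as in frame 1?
the yellow circle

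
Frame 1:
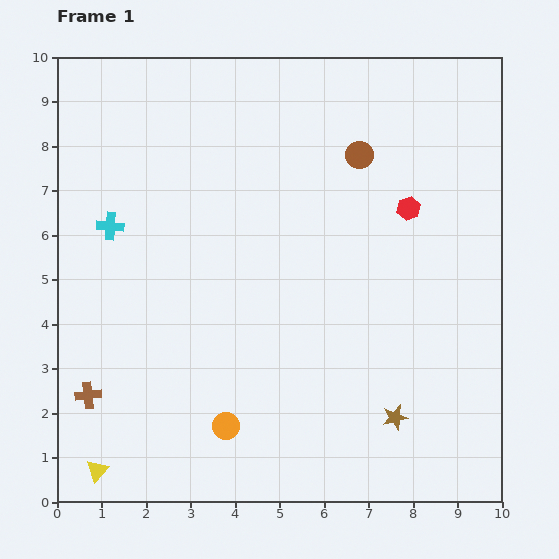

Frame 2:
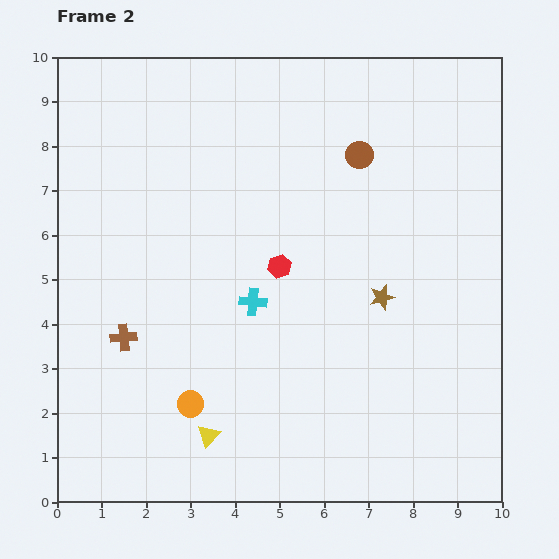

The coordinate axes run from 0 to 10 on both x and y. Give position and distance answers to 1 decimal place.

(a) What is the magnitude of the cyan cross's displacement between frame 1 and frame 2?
3.6

The cyan cross moved from (1.2, 6.2) to (4.4, 4.5), a distance of √(3.2² + 1.7²) ≈ 3.6.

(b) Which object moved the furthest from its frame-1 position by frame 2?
the cyan cross

(moved 3.6; next 3.2)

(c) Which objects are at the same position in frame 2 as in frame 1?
the brown circle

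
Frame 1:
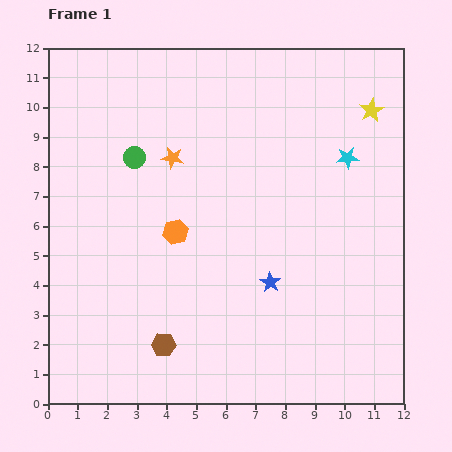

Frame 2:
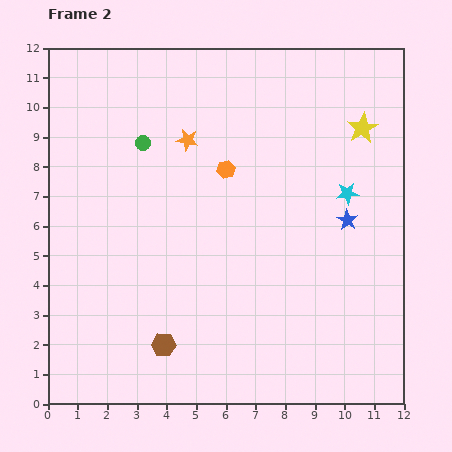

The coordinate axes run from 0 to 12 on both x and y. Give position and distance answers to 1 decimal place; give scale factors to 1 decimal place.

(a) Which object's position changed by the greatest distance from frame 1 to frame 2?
the blue star

(moved 3.3; next 2.7)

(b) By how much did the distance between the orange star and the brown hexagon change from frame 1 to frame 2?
+0.6

Distance in frame 1: 6.3. Distance in frame 2: 6.9.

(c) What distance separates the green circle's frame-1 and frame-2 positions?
0.6

The green circle moved from (2.9, 8.3) to (3.2, 8.8), a distance of √(0.3² + 0.5²) ≈ 0.6.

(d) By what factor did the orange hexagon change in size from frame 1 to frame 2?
0.7×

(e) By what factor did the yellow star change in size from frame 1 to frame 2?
1.3×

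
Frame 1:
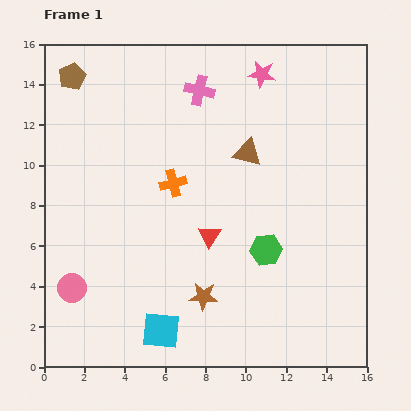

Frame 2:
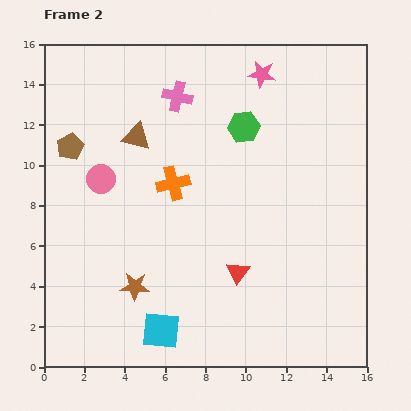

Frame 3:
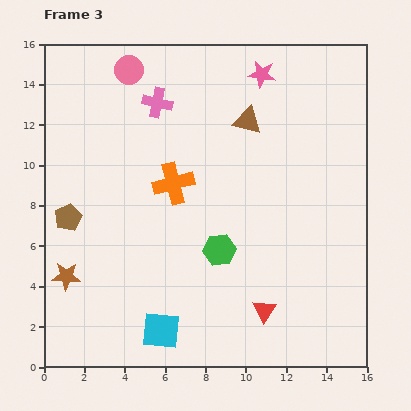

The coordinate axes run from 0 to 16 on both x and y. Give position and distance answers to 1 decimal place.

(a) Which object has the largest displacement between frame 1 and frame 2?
the green hexagon

(moved 6.2; next 5.6)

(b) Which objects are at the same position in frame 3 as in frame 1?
the orange cross, the cyan square, the pink star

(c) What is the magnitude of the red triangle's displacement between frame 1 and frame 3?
4.6

The red triangle moved from (8.2, 6.5) to (10.9, 2.8), a distance of √(2.7² + 3.7²) ≈ 4.6.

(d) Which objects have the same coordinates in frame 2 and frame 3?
the orange cross, the cyan square, the pink star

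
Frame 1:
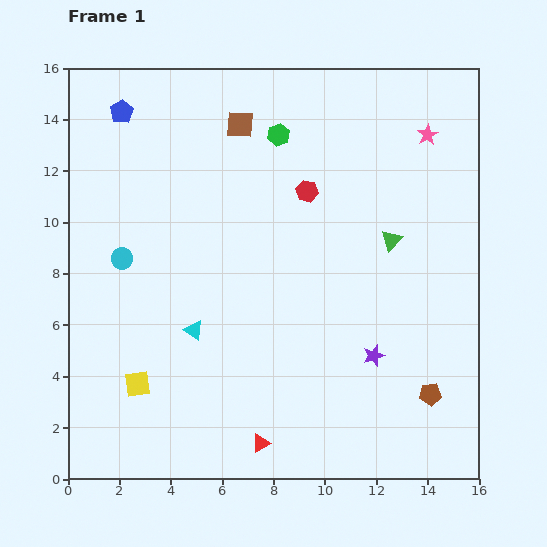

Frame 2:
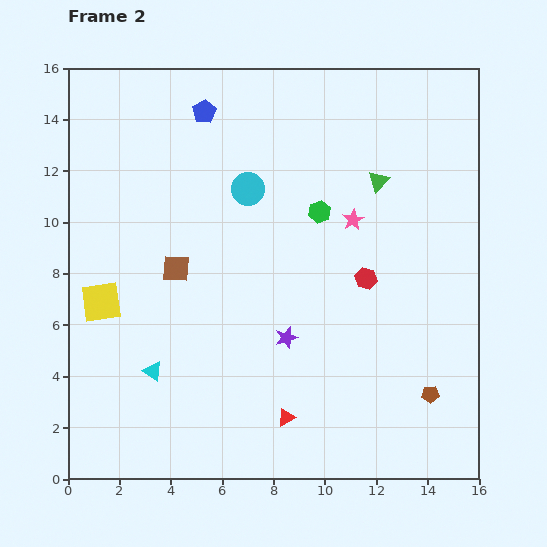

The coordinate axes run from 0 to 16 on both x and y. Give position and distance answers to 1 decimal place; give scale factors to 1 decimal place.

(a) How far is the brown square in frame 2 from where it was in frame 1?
6.1

The brown square moved from (6.7, 13.8) to (4.2, 8.2), a distance of √(2.5² + 5.6²) ≈ 6.1.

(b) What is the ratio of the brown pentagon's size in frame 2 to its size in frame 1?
0.8×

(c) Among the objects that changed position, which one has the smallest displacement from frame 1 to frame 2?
the red triangle

(moved 1.4)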